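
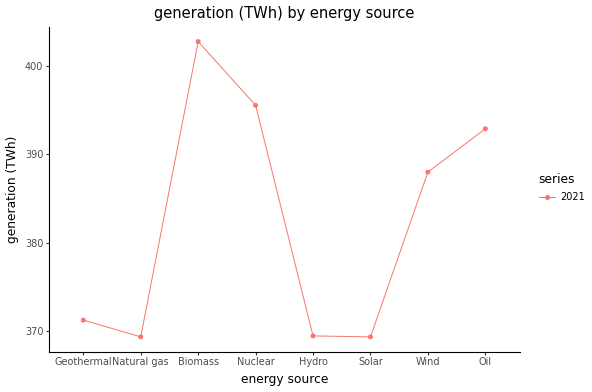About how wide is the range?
Max Biomass ≈ 405, min Solar ≈ 370; range ≈ 35.

≈ 35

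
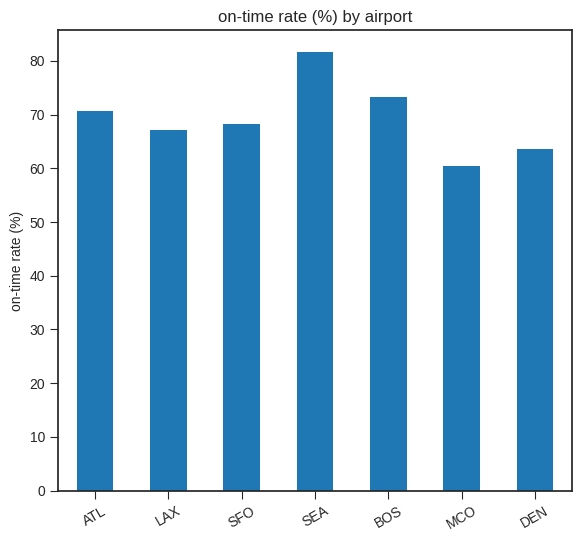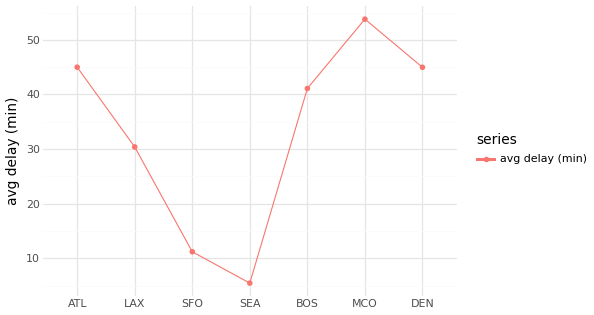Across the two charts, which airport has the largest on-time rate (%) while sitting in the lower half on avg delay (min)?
SEA

Chart 2 median avg delay (min) ≈ 40; below-median airports: LAX, SFO, SEA. Among those, SEA has the highest on-time rate (%) (≈ 80).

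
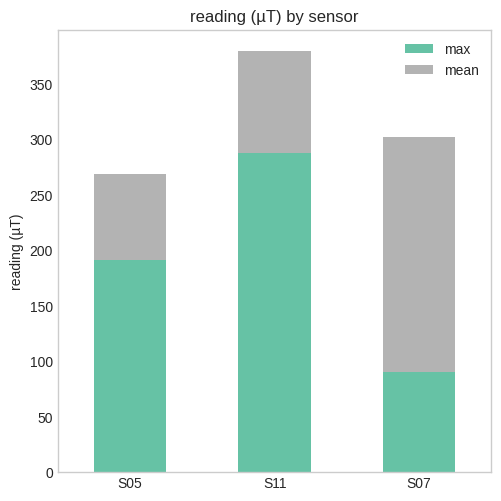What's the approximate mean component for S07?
mean top ≈ 300, bottom ≈ 100; segment ≈ 200.

≈ 200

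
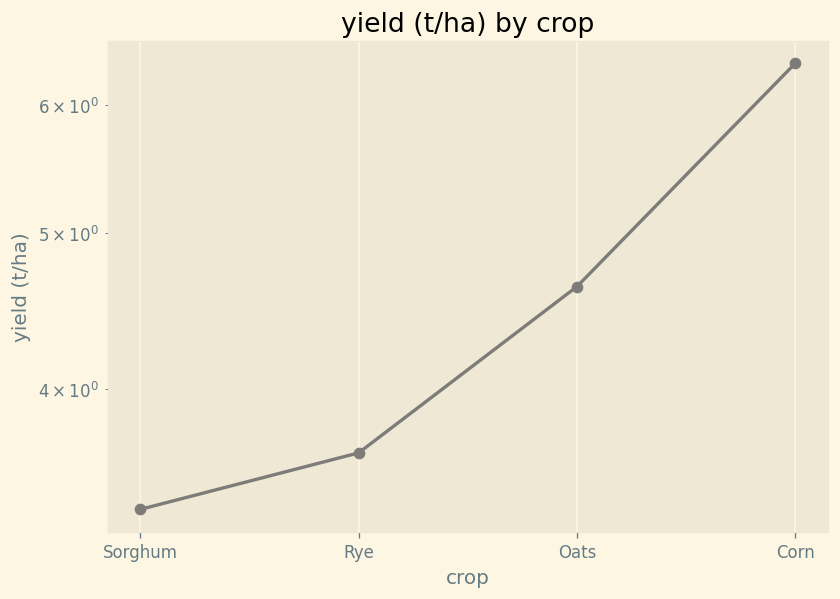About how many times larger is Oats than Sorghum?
≈ 1.29×

Oats ≈ 4.5, Sorghum ≈ 3.5; 4.5/3.5 ≈ 1.29.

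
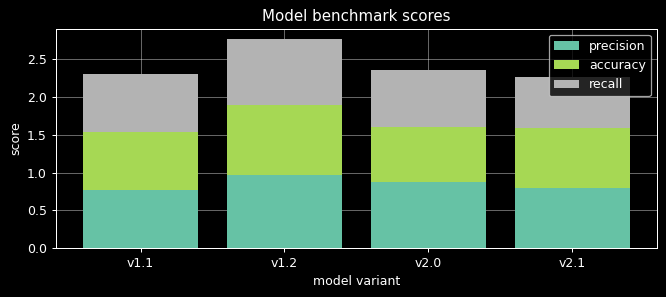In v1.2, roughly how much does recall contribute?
recall top ≈ 3.0, bottom ≈ 2.0; segment ≈ 1.0.

≈ 1.0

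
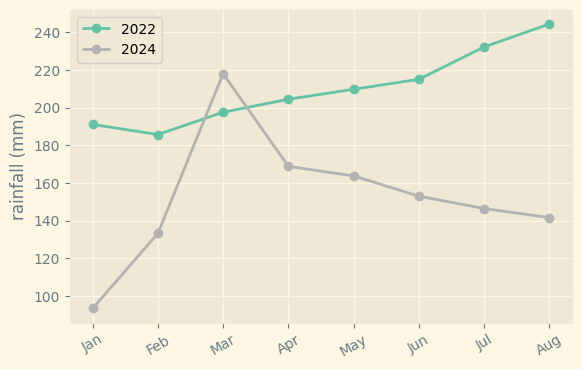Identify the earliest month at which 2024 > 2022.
Feb: 2024 ≈ 140 vs 2022 ≈ 180 (not yet); Mar: 2024 ≈ 220 vs 2022 ≈ 200 (first crossover).

Mar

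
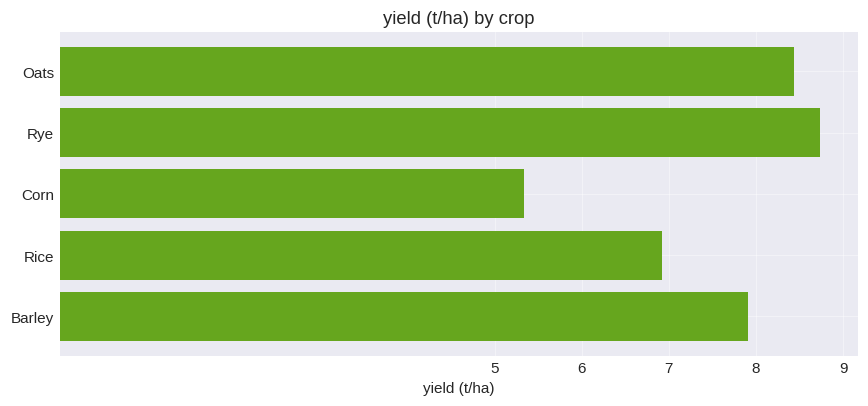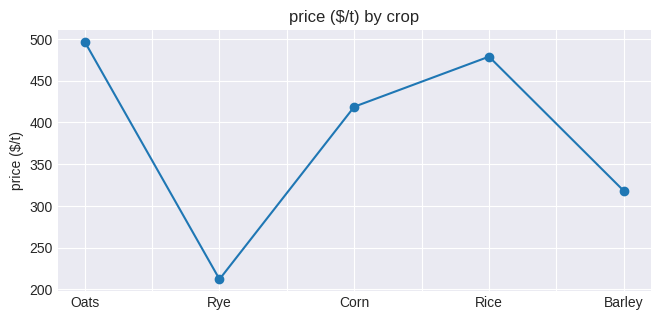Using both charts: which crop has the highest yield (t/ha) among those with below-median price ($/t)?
Chart 2 median price ($/t) ≈ 400; below-median crops: Rye, Barley. Among those, Rye has the highest yield (t/ha) (≈ 9).

Rye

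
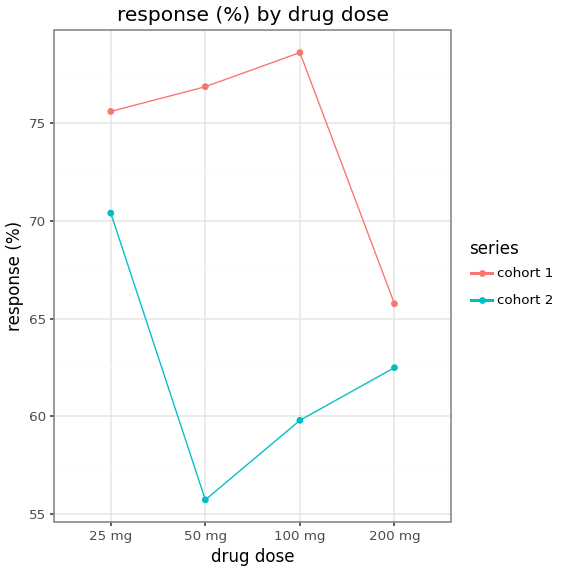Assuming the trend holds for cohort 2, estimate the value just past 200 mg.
≈ 65

Last three: 56, 60, 62 → slope ≈ 3/step → next ≈ 65.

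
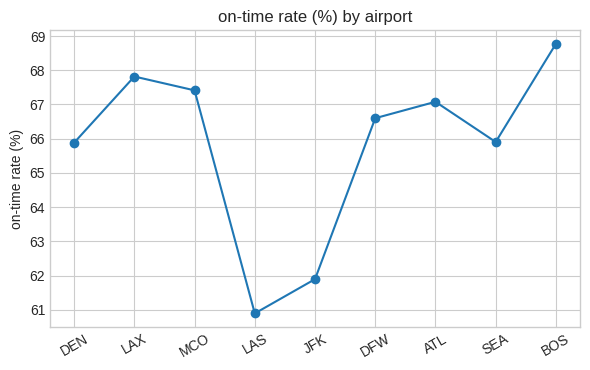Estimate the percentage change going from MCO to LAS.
≈ -9%

MCO ≈ 67, LAS ≈ 61; (61 − 67) / 67 ≈ -9%.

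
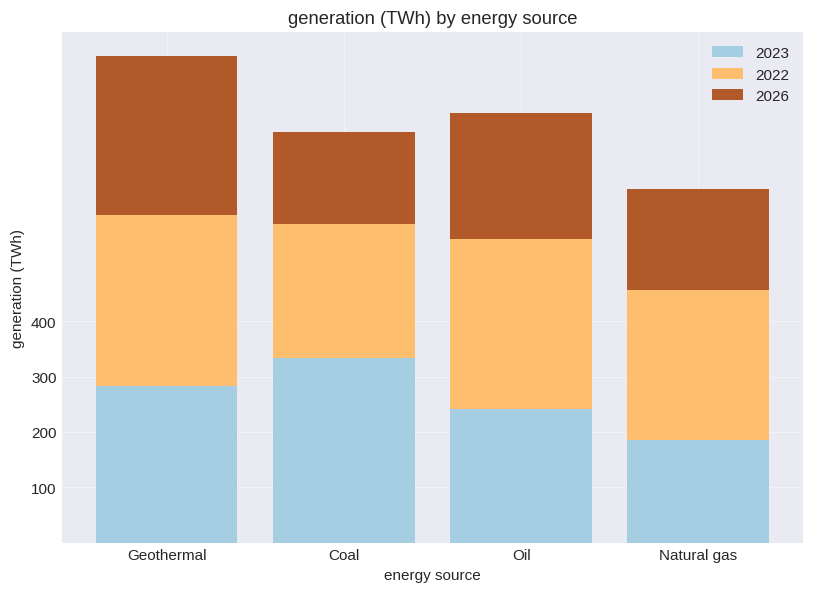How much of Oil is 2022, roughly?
≈ 300

2022 top ≈ 500, bottom ≈ 200; segment ≈ 300.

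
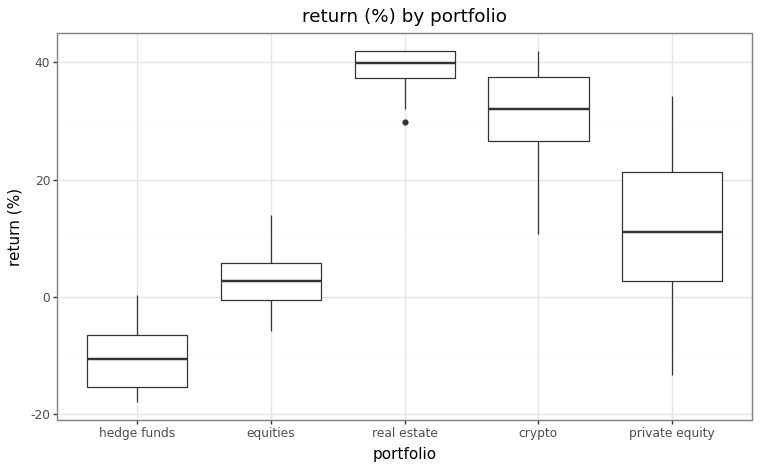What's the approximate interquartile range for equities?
≈ 5

Q3 ≈ 5, Q1 ≈ 0; IQR ≈ 5.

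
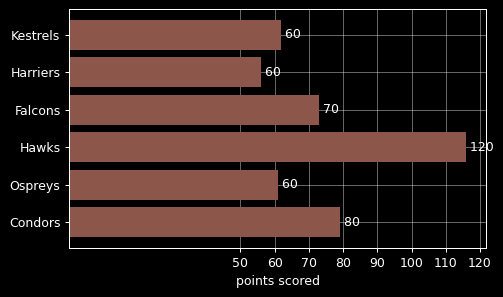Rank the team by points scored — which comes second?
Condors

Top 3: Hawks ≈ 120, Condors ≈ 80, Falcons ≈ 70.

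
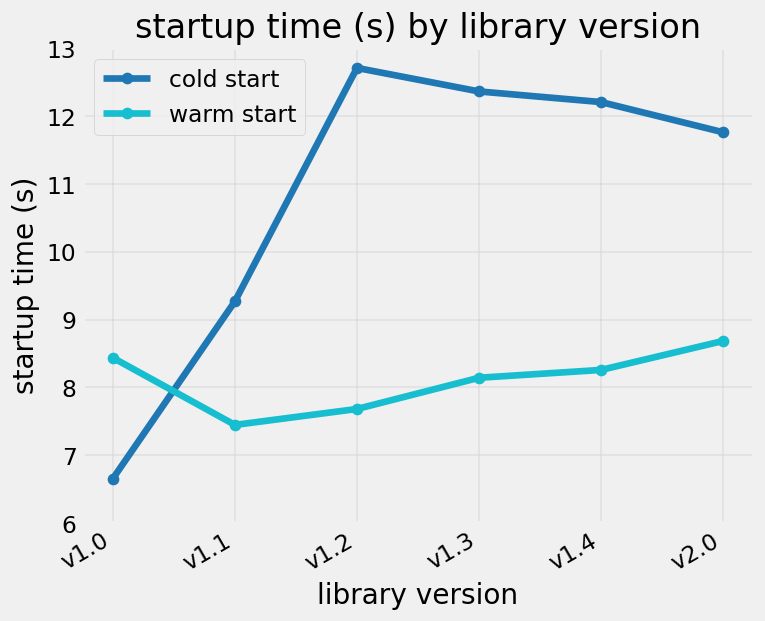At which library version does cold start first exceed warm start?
v1.1

v1.0: cold start ≈ 7 vs warm start ≈ 8 (not yet); v1.1: cold start ≈ 9 vs warm start ≈ 7 (first crossover).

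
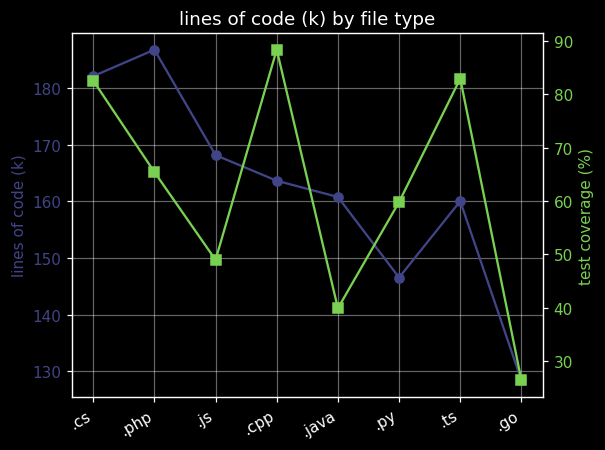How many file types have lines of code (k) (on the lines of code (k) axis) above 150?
Above 150: .cs, .php, .js, .cpp, .java, .ts.

6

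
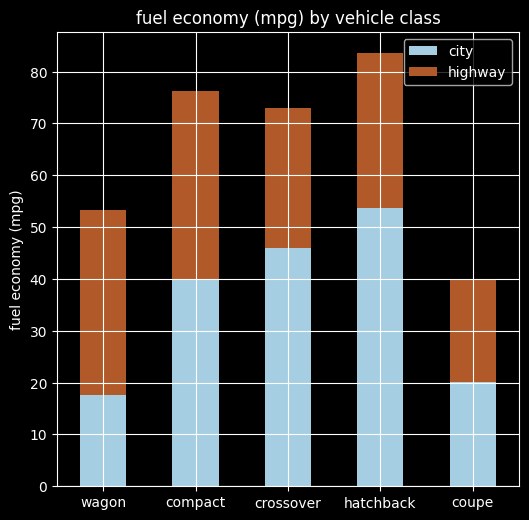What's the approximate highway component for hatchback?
highway top ≈ 80, bottom ≈ 50; segment ≈ 30.

≈ 30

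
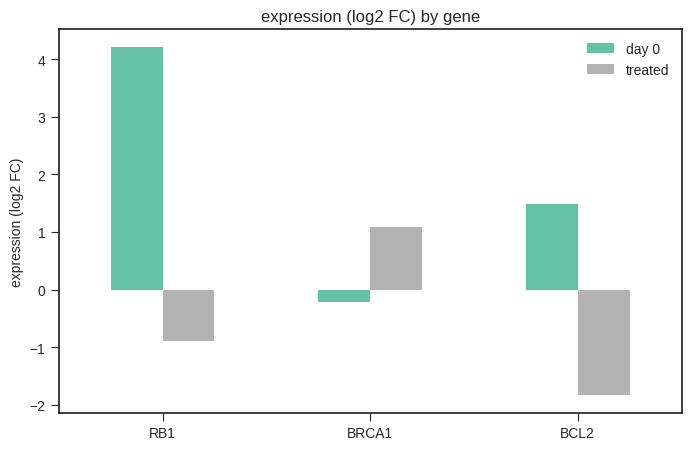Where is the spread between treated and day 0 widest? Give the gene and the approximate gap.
RB1, ≈ 5 log2 FC

RB1: treated ≈ -1, day 0 ≈ 4 → gap ≈ 5. Next-largest (BCL2) is only ≈ 3.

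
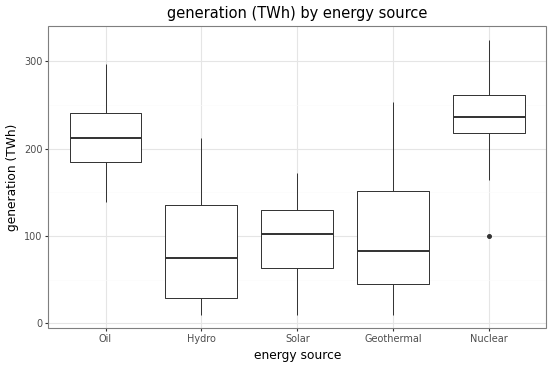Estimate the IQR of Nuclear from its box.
≈ 40

Q3 ≈ 260, Q1 ≈ 220; IQR ≈ 40.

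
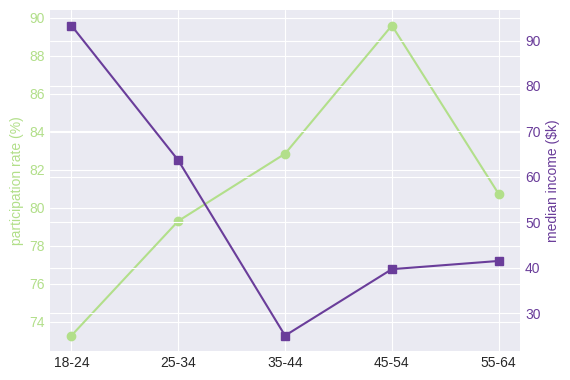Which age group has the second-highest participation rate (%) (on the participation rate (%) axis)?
35-44

Top 3 (on the participation rate (%) axis): 45-54 ≈ 90, 35-44 ≈ 82, 55-64 ≈ 80.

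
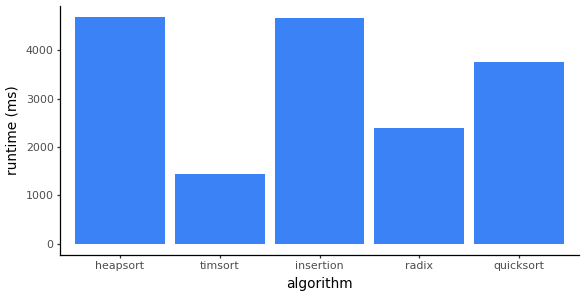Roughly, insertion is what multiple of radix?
≈ 1.8×

insertion ≈ 4500, radix ≈ 2500; 4500/2500 ≈ 1.8.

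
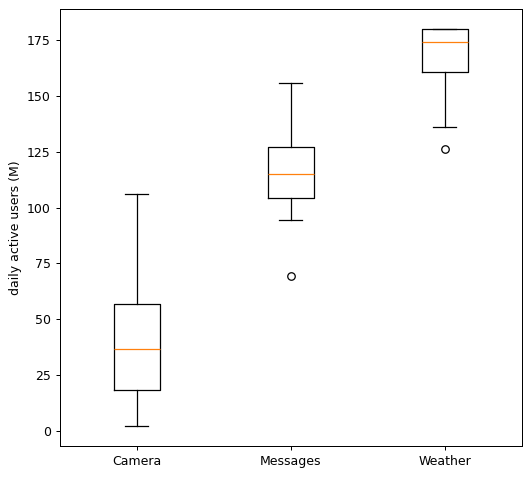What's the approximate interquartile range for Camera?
≈ 40

Q3 ≈ 60, Q1 ≈ 20; IQR ≈ 40.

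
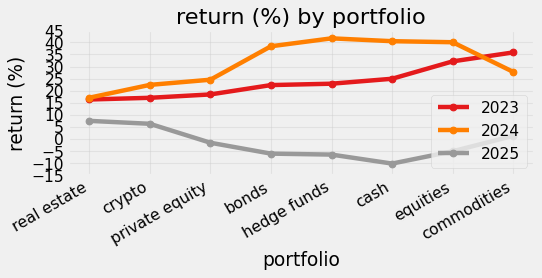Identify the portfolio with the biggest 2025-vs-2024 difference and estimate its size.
cash, ≈ 50 %

cash: 2025 ≈ -10, 2024 ≈ 40 → gap ≈ 50. Next-largest (hedge funds) is only ≈ 45.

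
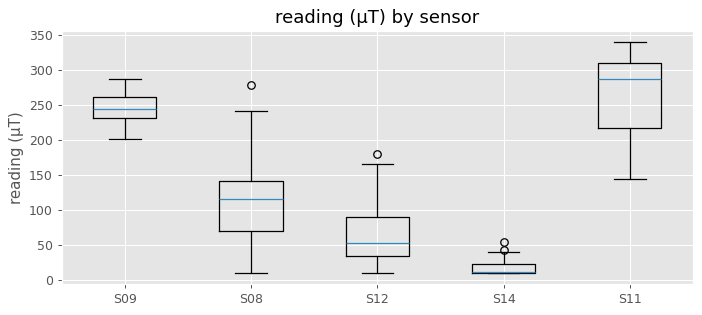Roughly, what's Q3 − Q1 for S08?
≈ 75

Q3 ≈ 150, Q1 ≈ 75; IQR ≈ 75.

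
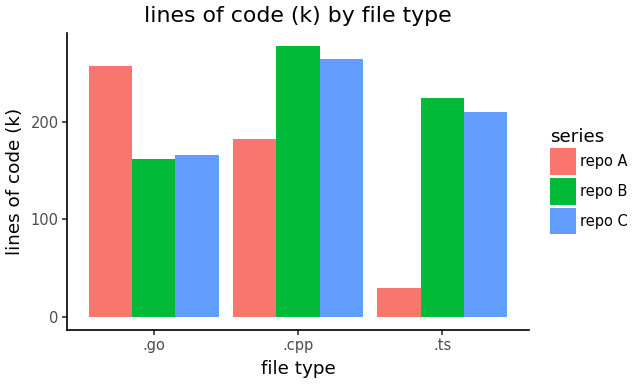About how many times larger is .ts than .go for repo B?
≈ 1.5×

.ts ≈ 225, .go ≈ 150; 225/150 ≈ 1.5.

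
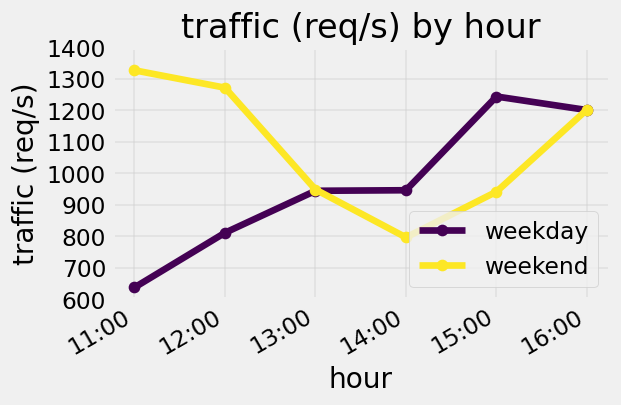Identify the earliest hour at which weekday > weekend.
13:00: weekday ≈ 900 vs weekend ≈ 900 (not yet); 14:00: weekday ≈ 900 vs weekend ≈ 800 (first crossover).

14:00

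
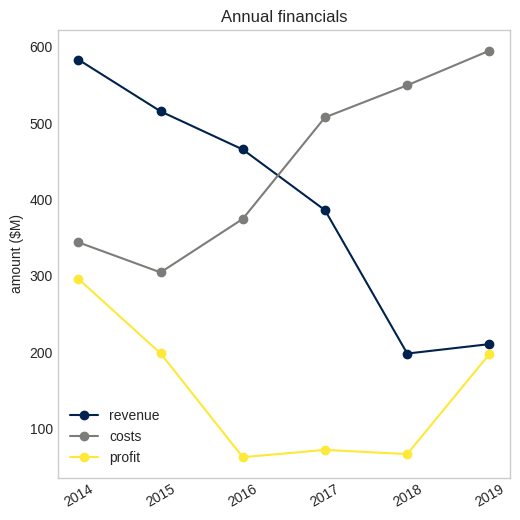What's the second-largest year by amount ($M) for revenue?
Top 3 for revenue: 2014 ≈ 600, 2015 ≈ 500, 2016 ≈ 450.

2015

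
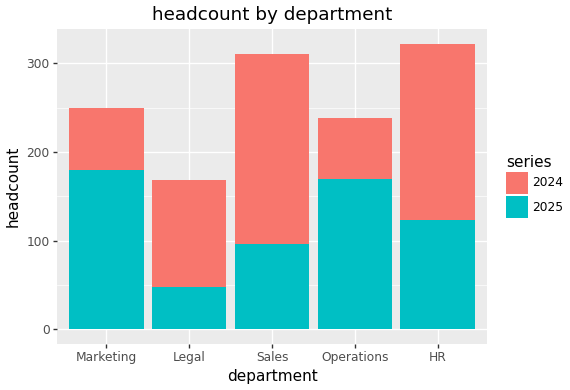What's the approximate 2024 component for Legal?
2024 top ≈ 150, bottom ≈ 50; segment ≈ 100.

≈ 100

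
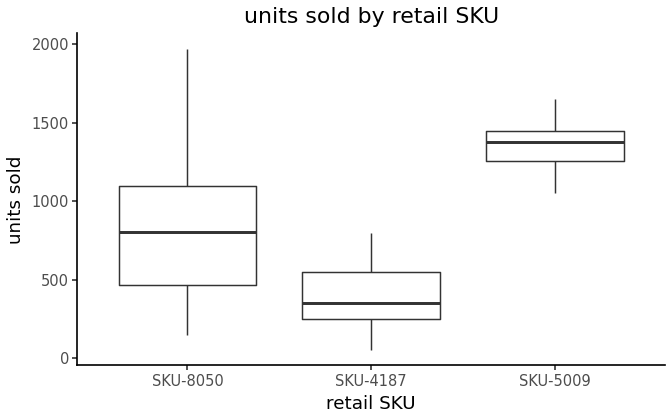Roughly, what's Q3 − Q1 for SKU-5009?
Q3 ≈ 1500, Q1 ≈ 1300; IQR ≈ 200.

≈ 200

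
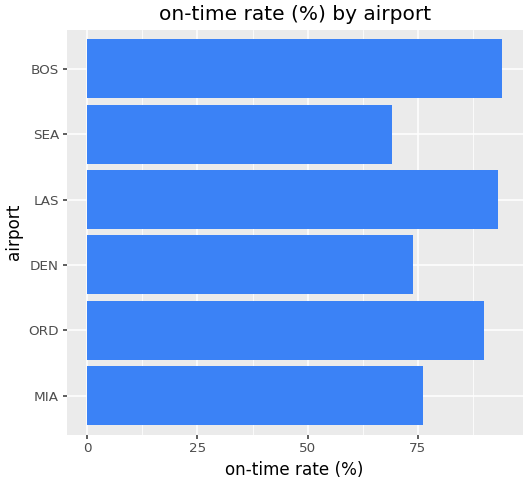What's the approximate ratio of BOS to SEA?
BOS ≈ 90, SEA ≈ 70; 90/70 ≈ 1.29.

≈ 1.29×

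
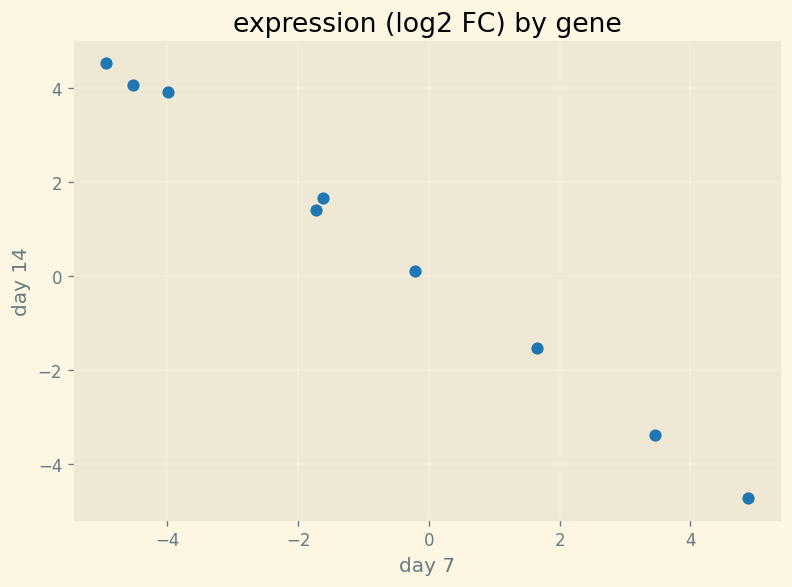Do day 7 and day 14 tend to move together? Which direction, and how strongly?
Points are negatively correlated; strong (|r| ≈ 1.0).

negative, strong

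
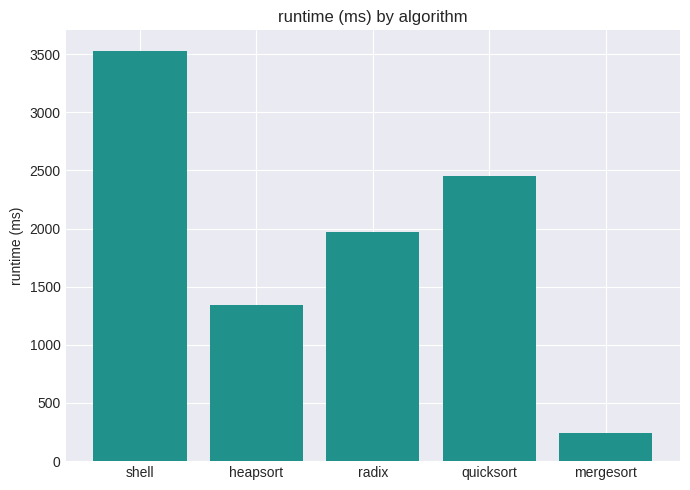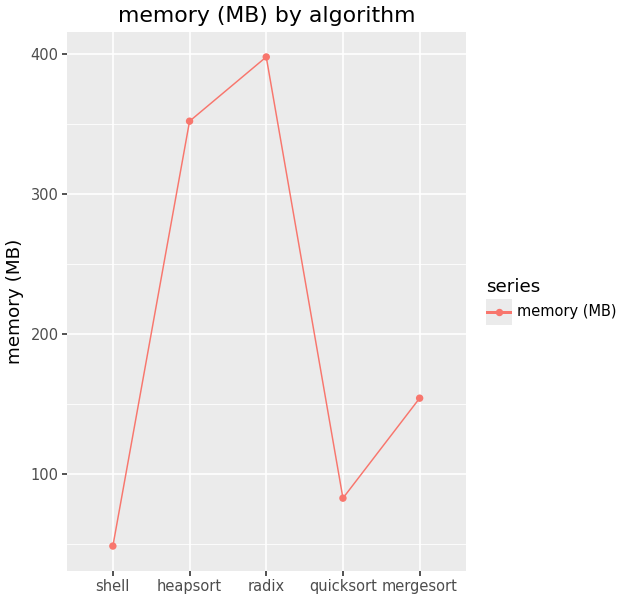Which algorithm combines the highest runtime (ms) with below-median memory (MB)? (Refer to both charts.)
Chart 2 median memory (MB) ≈ 150; below-median algorithms: shell, quicksort. Among those, shell has the highest runtime (ms) (≈ 3500).

shell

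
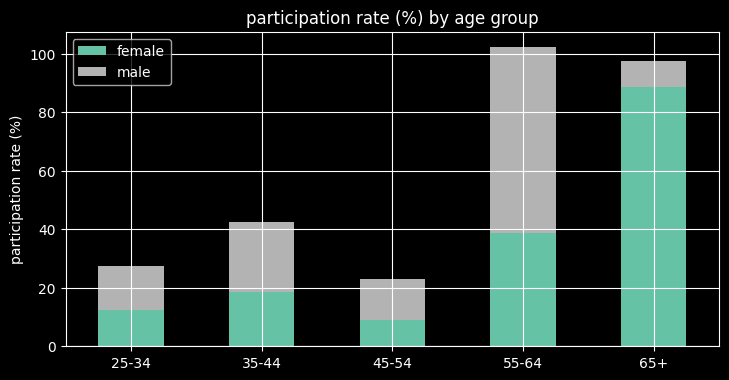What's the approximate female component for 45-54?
female top ≈ 10, bottom ≈ 0; segment ≈ 10.

≈ 10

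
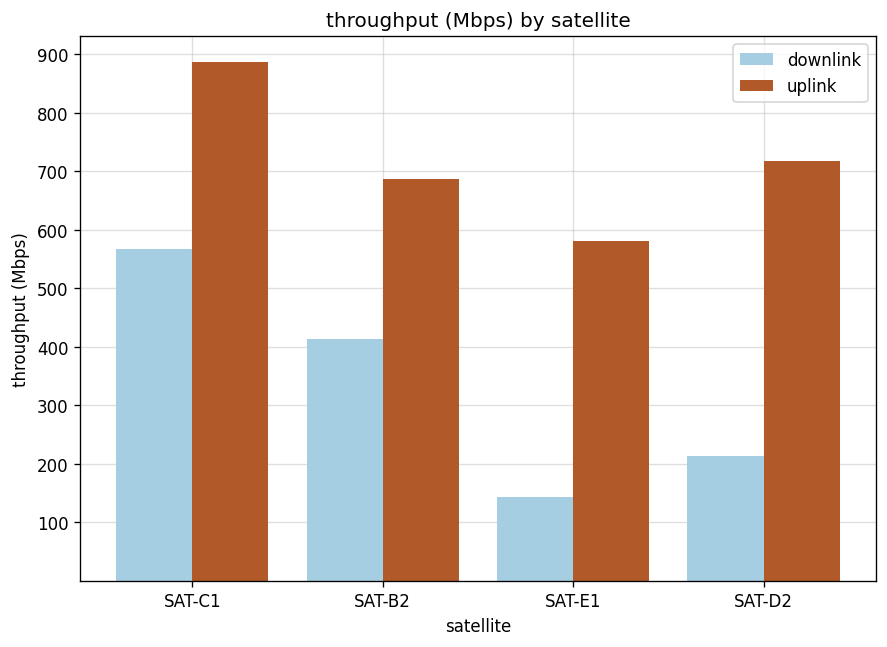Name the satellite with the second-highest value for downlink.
Top 3 for downlink: SAT-C1 ≈ 600, SAT-B2 ≈ 400, SAT-D2 ≈ 200.

SAT-B2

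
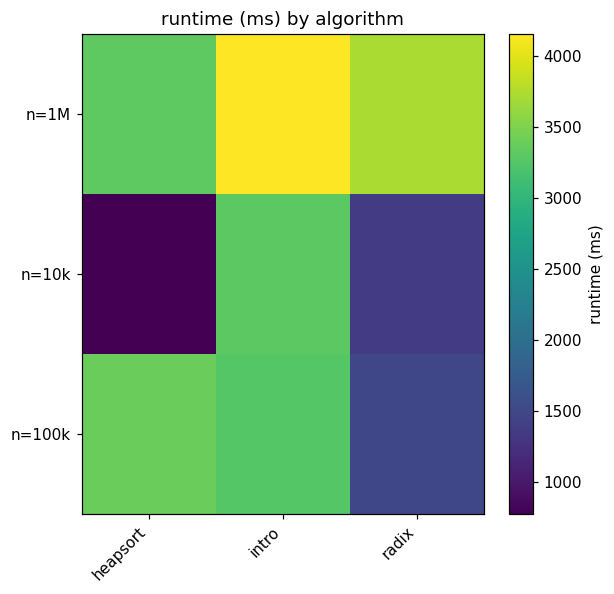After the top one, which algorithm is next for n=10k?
Top 3 for n=10k: intro ≈ 3500, radix ≈ 1500, heapsort ≈ 1000.

radix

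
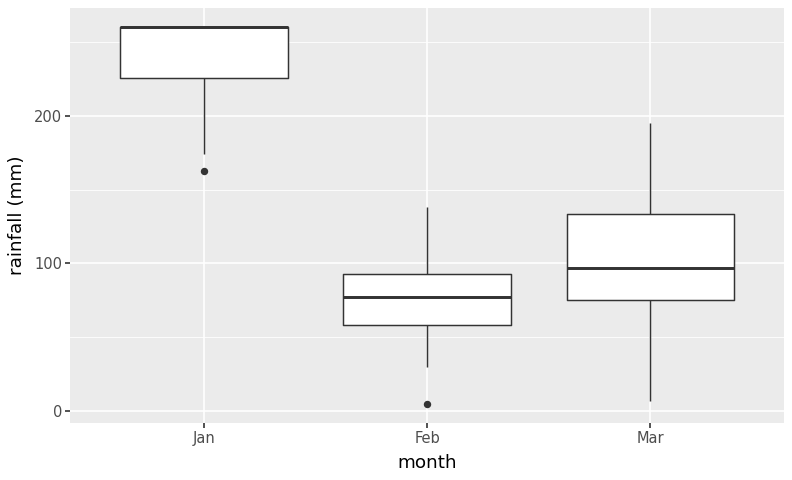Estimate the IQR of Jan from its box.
Q3 ≈ 260, Q1 ≈ 220; IQR ≈ 40.

≈ 40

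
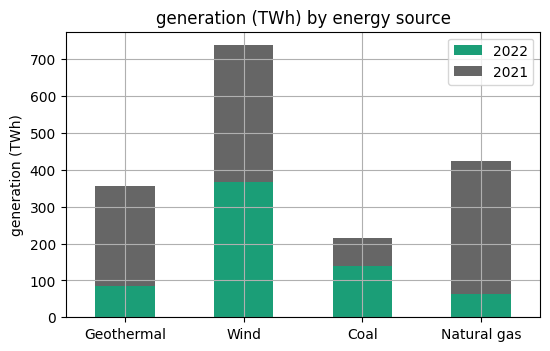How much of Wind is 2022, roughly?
2022 top ≈ 400, bottom ≈ 0; segment ≈ 400.

≈ 400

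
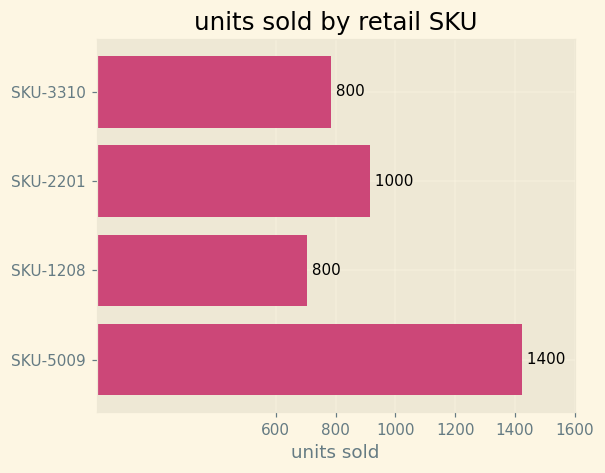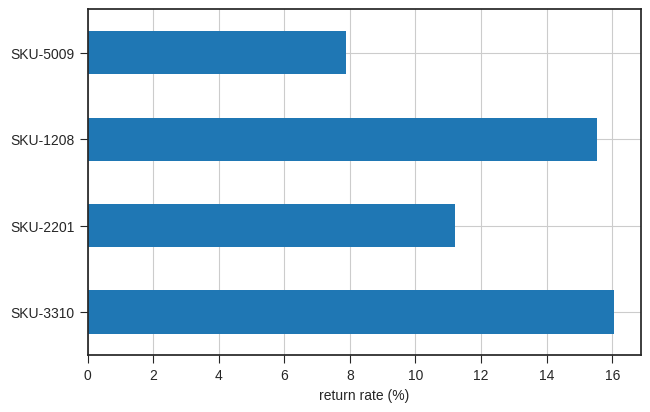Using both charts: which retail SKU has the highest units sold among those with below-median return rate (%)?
Chart 2 median return rate (%) ≈ 14; below-median retail SKUs: SKU-2201, SKU-5009. Among those, SKU-5009 has the highest units sold (≈ 1400).

SKU-5009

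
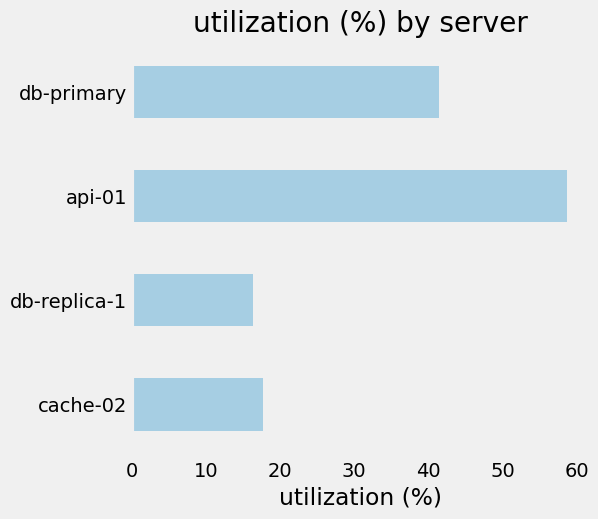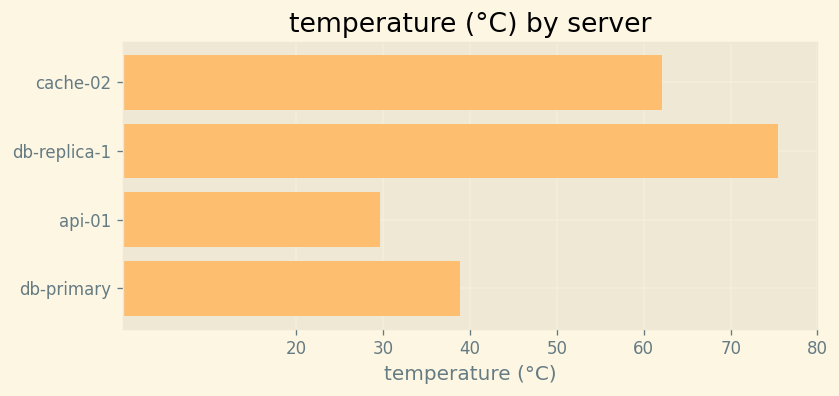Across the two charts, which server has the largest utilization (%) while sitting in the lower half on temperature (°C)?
api-01

Chart 2 median temperature (°C) ≈ 50; below-median servers: api-01, db-primary. Among those, api-01 has the highest utilization (%) (≈ 60).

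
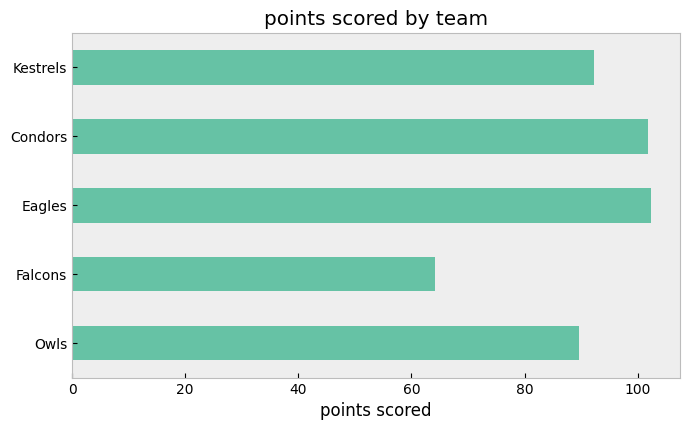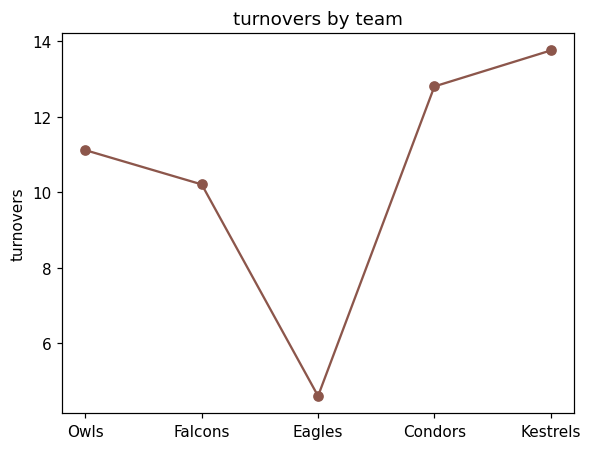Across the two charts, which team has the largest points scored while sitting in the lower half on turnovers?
Eagles

Chart 2 median turnovers ≈ 12; below-median teams: Falcons, Eagles. Among those, Eagles has the highest points scored (≈ 100).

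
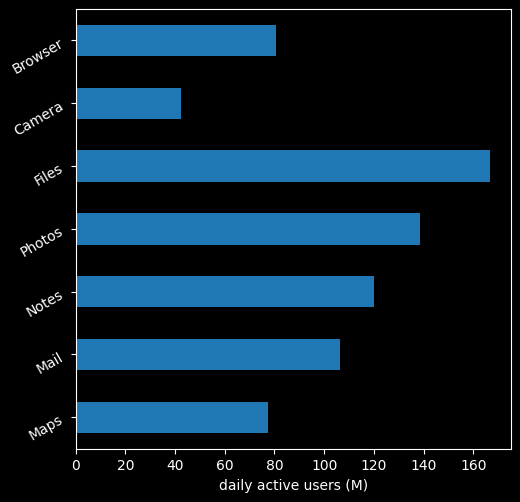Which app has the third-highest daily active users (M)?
Top 4: Files ≈ 160, Photos ≈ 140, Notes ≈ 120, Mail ≈ 100.

Notes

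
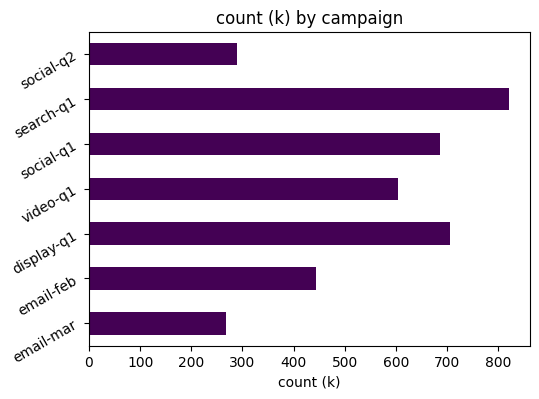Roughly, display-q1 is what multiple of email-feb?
display-q1 ≈ 700, email-feb ≈ 400; 700/400 ≈ 1.75.

≈ 1.75×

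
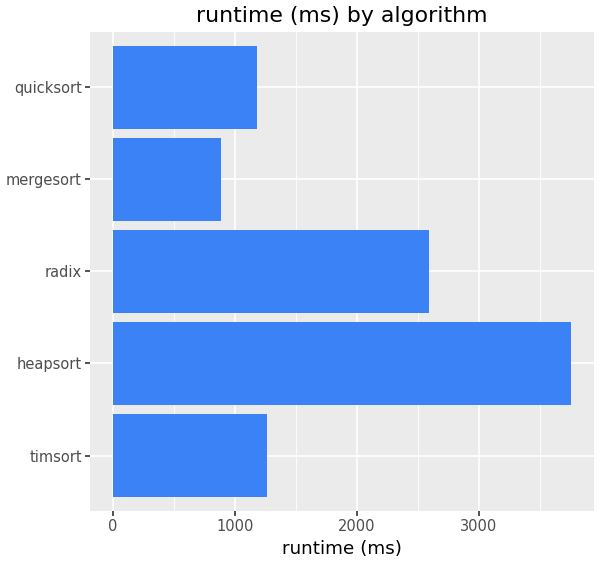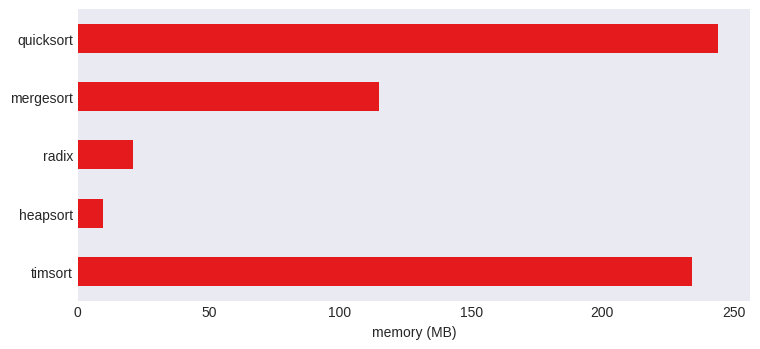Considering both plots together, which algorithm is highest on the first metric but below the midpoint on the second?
heapsort

Chart 2 median memory (MB) ≈ 125; below-median algorithms: heapsort, radix. Among those, heapsort has the highest runtime (ms) (≈ 4000).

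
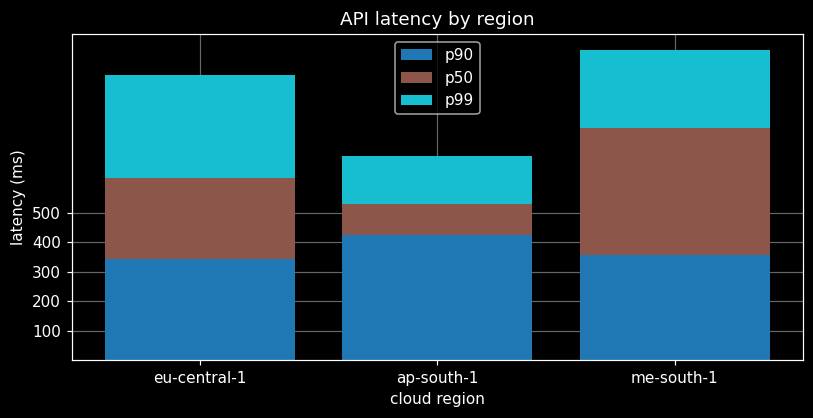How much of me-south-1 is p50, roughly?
≈ 400

p50 top ≈ 800, bottom ≈ 400; segment ≈ 400.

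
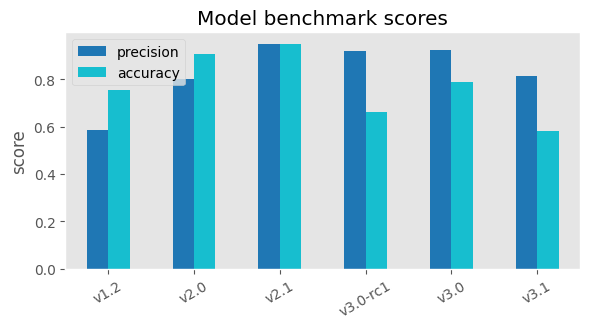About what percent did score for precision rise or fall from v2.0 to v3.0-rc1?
≈ +12.5%

v2.0 ≈ 0.8, v3.0-rc1 ≈ 0.9; (0.9 − 0.8) / 0.8 ≈ +12.5%.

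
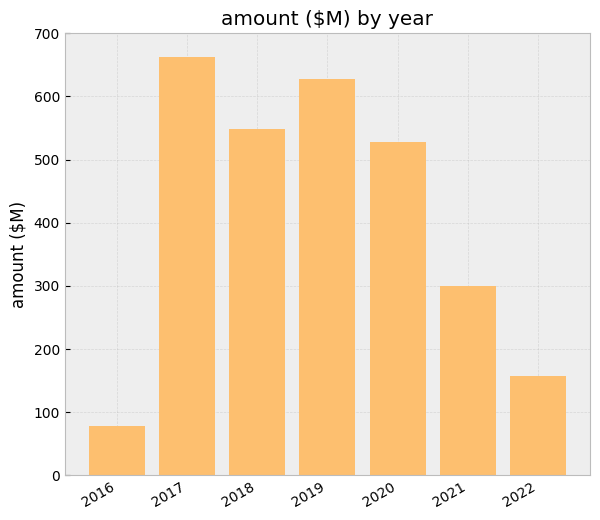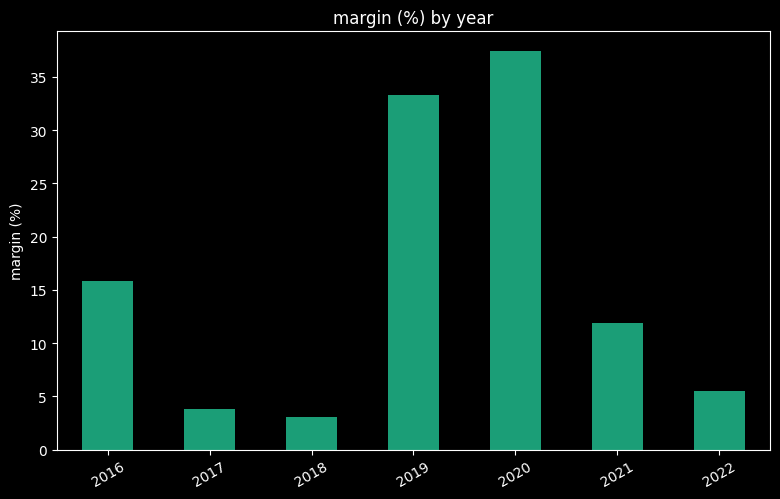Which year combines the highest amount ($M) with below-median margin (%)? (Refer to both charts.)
Chart 2 median margin (%) ≈ 10; below-median years: 2017, 2018, 2022. Among those, 2017 has the highest amount ($M) (≈ 700).

2017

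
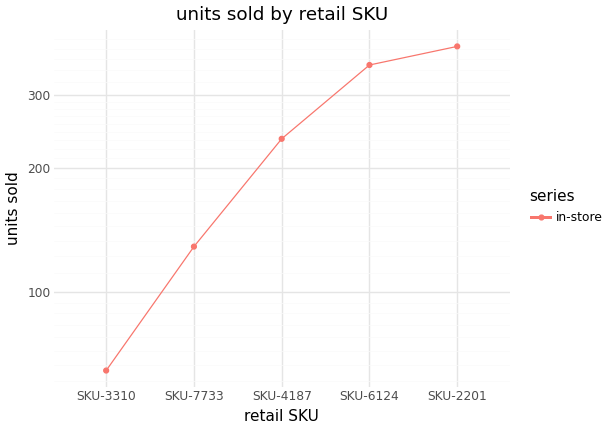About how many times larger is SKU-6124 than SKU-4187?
SKU-6124 ≈ 350, SKU-4187 ≈ 250; 350/250 ≈ 1.4.

≈ 1.4×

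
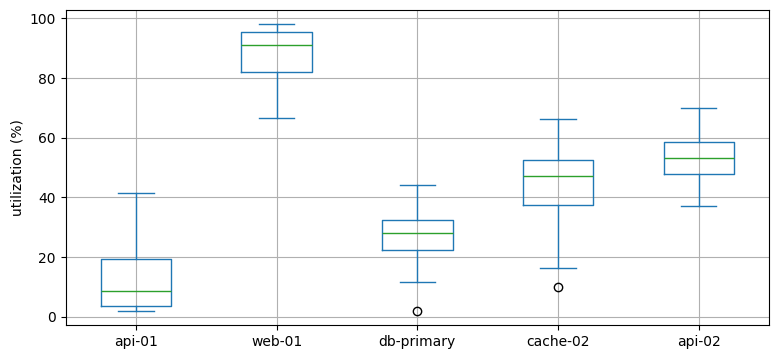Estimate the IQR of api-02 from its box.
Q3 ≈ 60, Q1 ≈ 50; IQR ≈ 10.

≈ 10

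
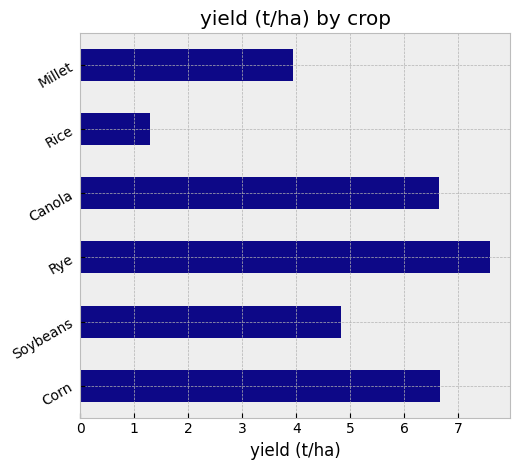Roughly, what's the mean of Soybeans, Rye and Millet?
(5 + 8 + 4) / 3 ≈ 6.

≈ 6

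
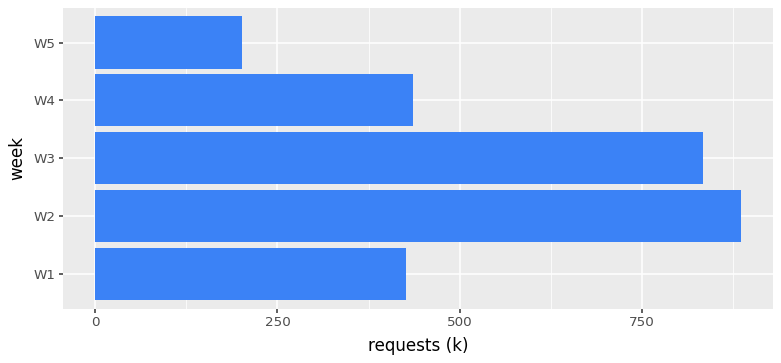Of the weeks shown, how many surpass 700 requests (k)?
Above 700: W2, W3.

2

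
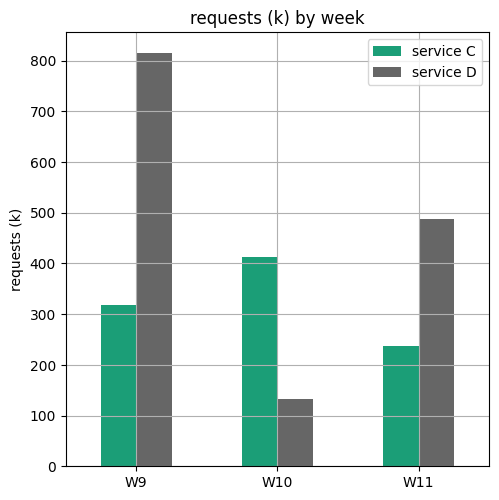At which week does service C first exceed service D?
W10

W9: service C ≈ 300 vs service D ≈ 800 (not yet); W10: service C ≈ 400 vs service D ≈ 100 (first crossover).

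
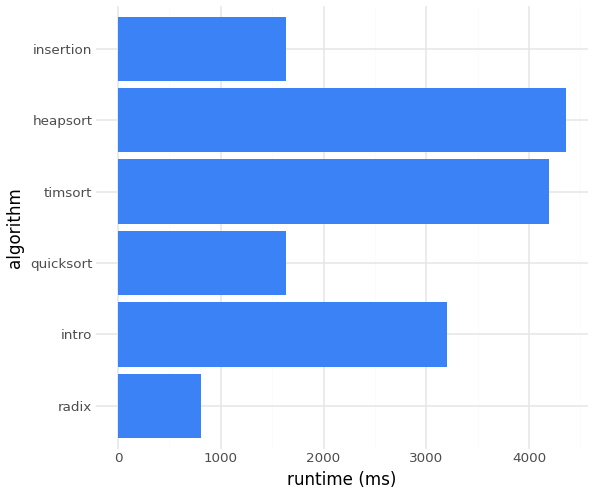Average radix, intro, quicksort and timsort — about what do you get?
≈ 2375

(1000 + 3000 + 1500 + 4000) / 4 ≈ 2375.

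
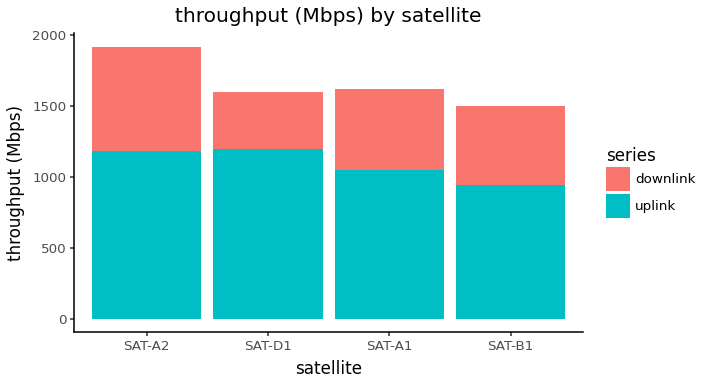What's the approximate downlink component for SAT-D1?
downlink top ≈ 1600, bottom ≈ 1200; segment ≈ 400.

≈ 400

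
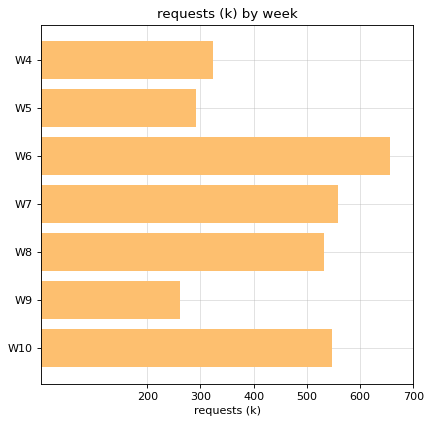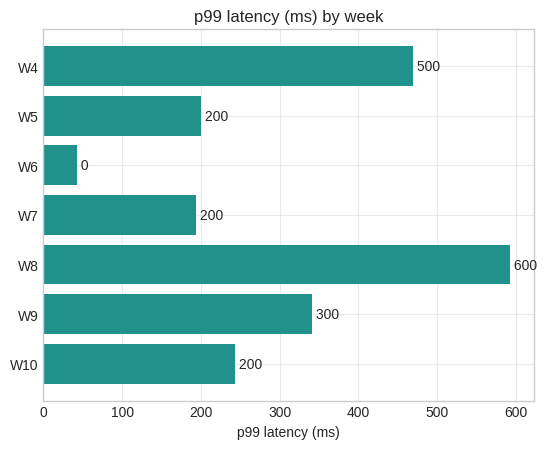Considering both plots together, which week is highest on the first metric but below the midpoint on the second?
Chart 2 median p99 latency (ms) ≈ 200; below-median weeks: W5, W6, W7. Among those, W6 has the highest requests (k) (≈ 700).

W6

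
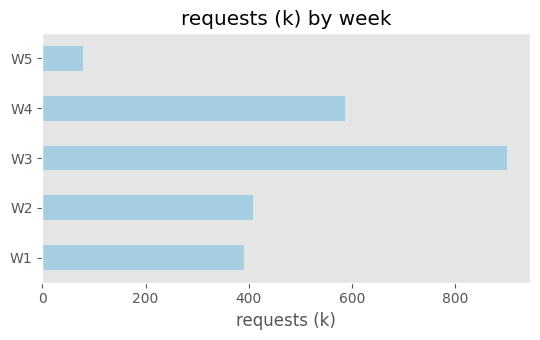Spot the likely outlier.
W3

W3 ≈ 900; the rest sit between ≈ 100 and ≈ 600.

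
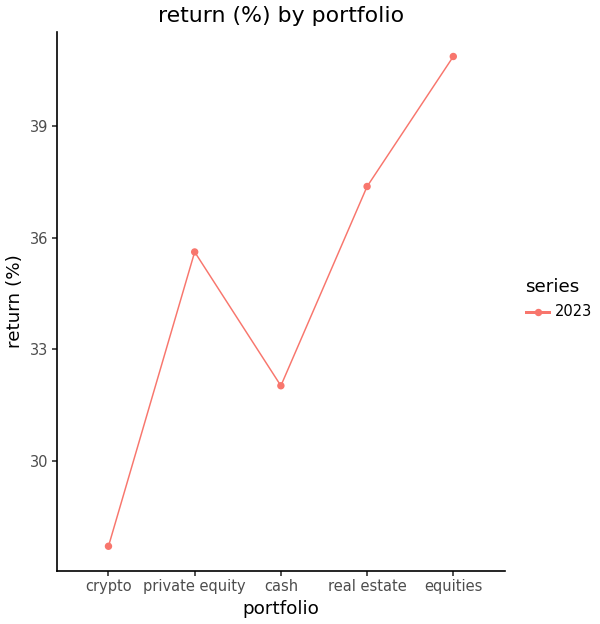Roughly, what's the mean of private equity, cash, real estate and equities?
≈ 36

(36 + 32 + 38 + 40) / 4 ≈ 36.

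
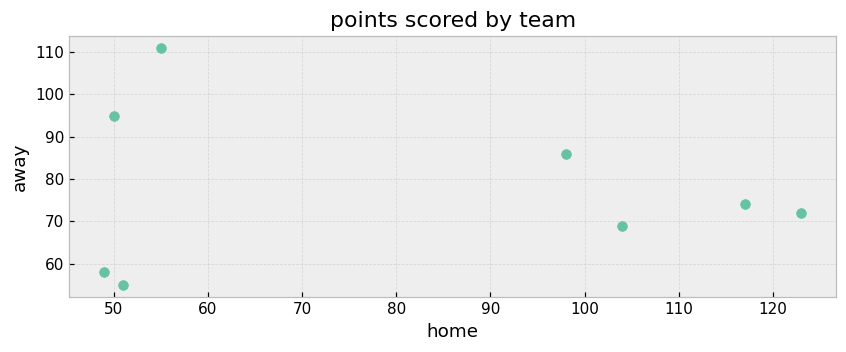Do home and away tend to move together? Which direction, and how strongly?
Points are roughly uncorrelated; weak (|r| ≈ 0.1).

no clear correlation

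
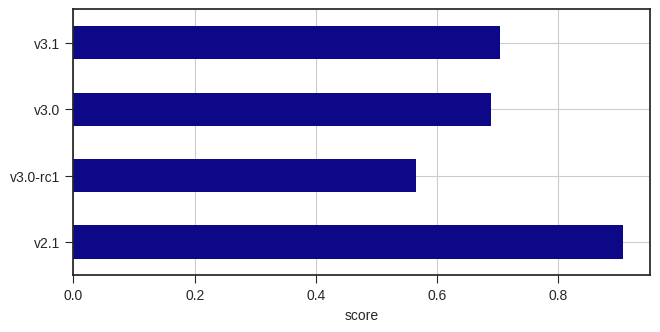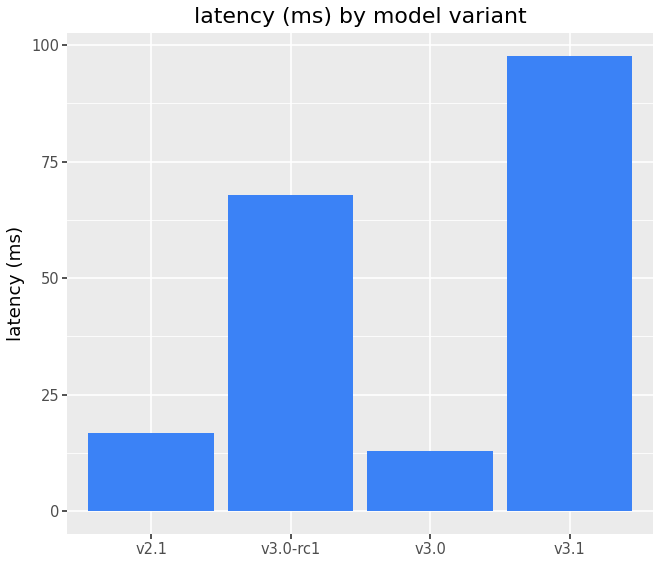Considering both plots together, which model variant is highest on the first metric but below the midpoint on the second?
v2.1

Chart 2 median latency (ms) ≈ 40; below-median model variants: v2.1, v3.0. Among those, v2.1 has the highest score (≈ 0.9).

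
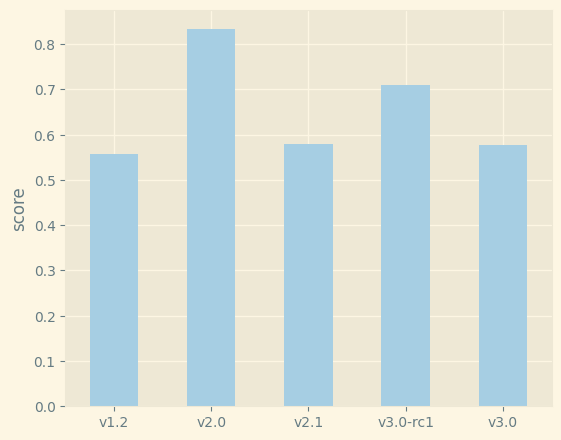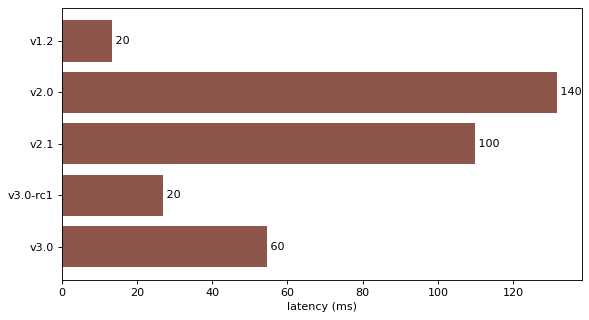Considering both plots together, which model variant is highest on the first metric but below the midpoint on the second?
Chart 2 median latency (ms) ≈ 60; below-median model variants: v1.2, v3.0-rc1. Among those, v3.0-rc1 has the highest score (≈ 0.7).

v3.0-rc1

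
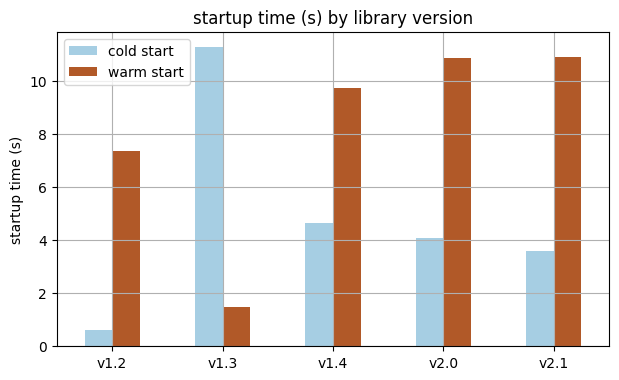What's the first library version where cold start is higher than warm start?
v1.2: cold start ≈ 1 vs warm start ≈ 7 (not yet); v1.3: cold start ≈ 11 vs warm start ≈ 1 (first crossover).

v1.3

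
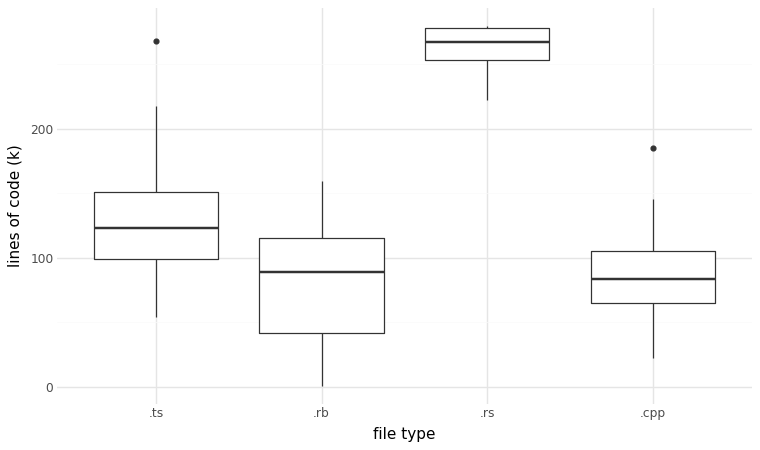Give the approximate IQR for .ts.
Q3 ≈ 160, Q1 ≈ 100; IQR ≈ 60.

≈ 60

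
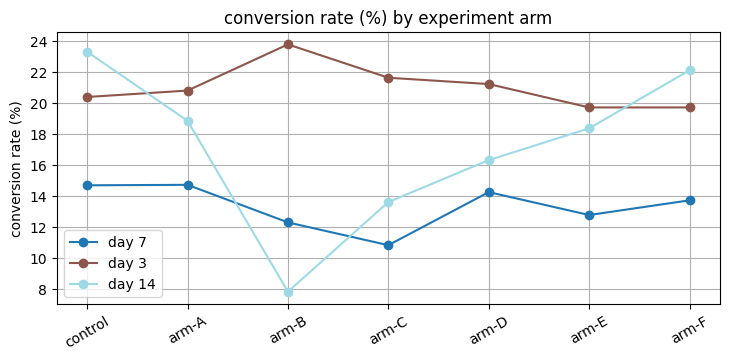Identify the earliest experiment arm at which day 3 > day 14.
control: day 3 ≈ 20 vs day 14 ≈ 24 (not yet); arm-A: day 3 ≈ 20 vs day 14 ≈ 18 (first crossover).

arm-A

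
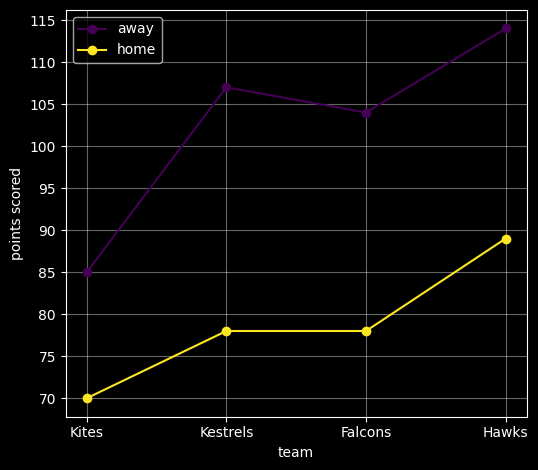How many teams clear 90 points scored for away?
Above 90: Kestrels, Falcons, Hawks.

3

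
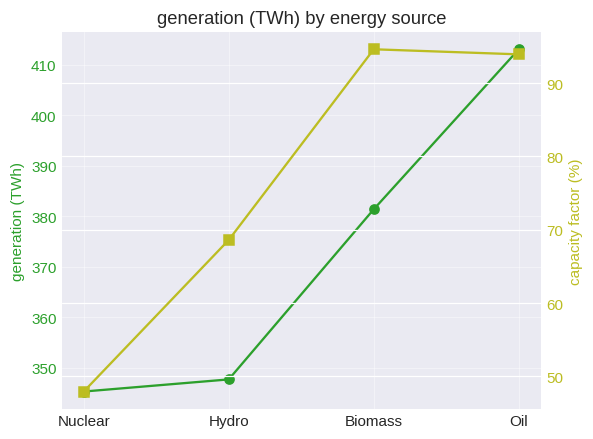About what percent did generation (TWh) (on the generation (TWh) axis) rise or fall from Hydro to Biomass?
Hydro ≈ 350, Biomass ≈ 380; (380 − 350) / 350 ≈ +8.6%.

≈ +8.6%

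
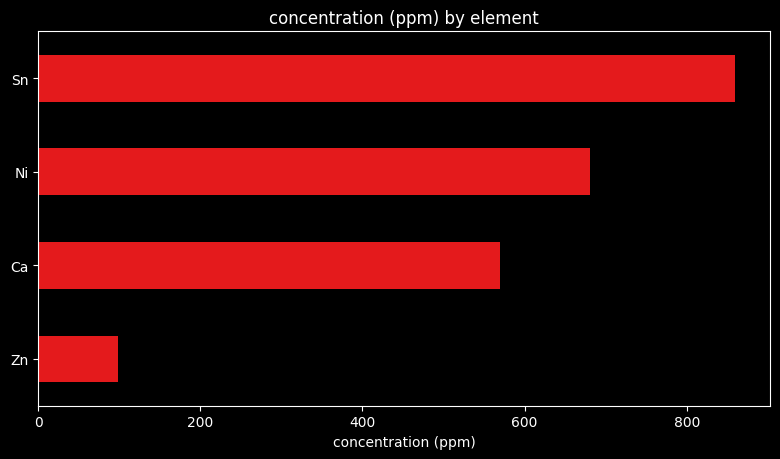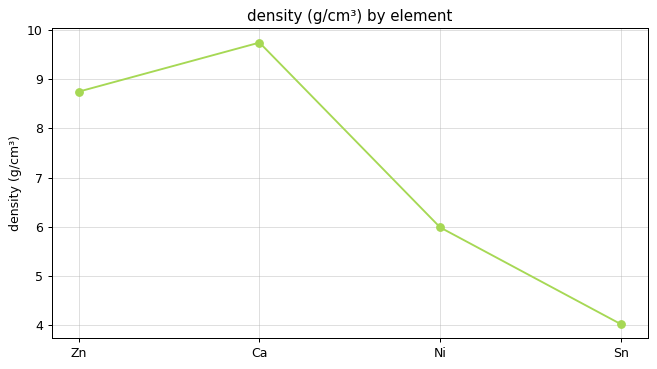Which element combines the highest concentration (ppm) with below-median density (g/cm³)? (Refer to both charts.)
Sn

Chart 2 median density (g/cm³) ≈ 7; below-median elements: Ni, Sn. Among those, Sn has the highest concentration (ppm) (≈ 900).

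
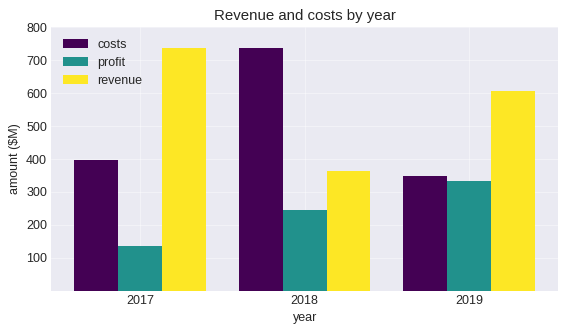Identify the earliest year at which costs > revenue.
2017: costs ≈ 400 vs revenue ≈ 700 (not yet); 2018: costs ≈ 700 vs revenue ≈ 400 (first crossover).

2018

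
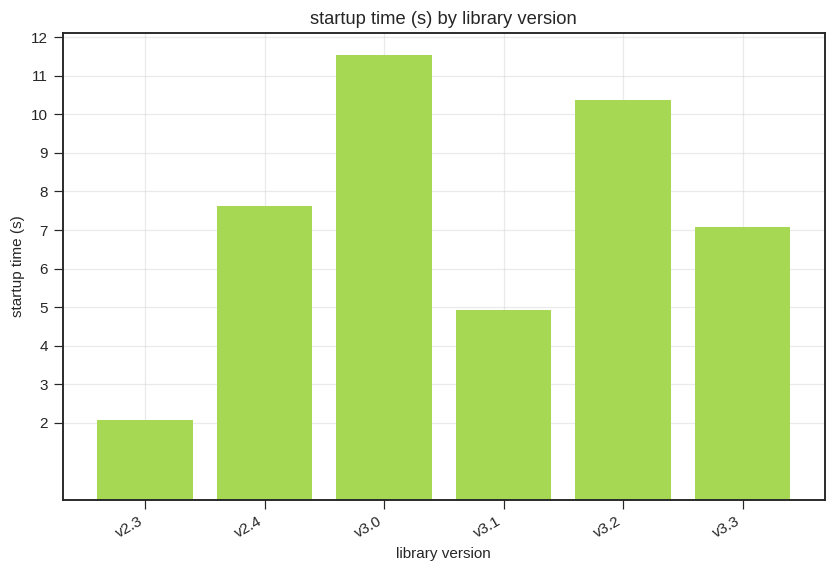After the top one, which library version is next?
Top 3: v3.0 ≈ 12, v3.2 ≈ 10, v2.4 ≈ 8.

v3.2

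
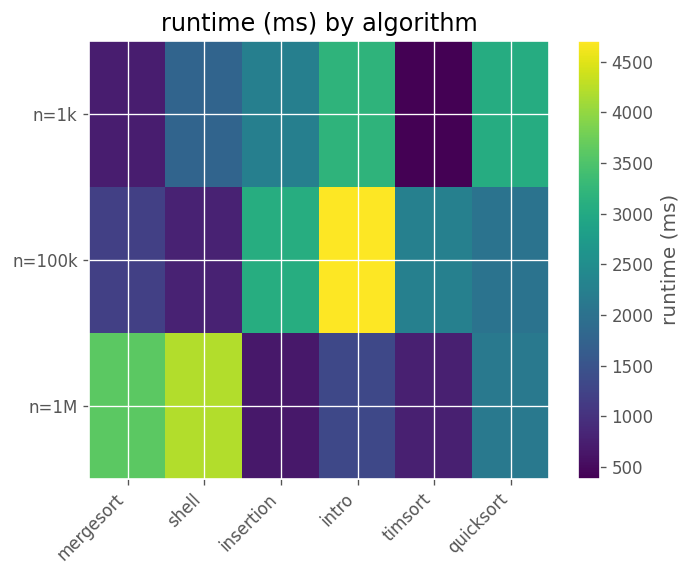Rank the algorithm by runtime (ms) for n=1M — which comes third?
quicksort

Top 4 for n=1M: shell ≈ 4000, mergesort ≈ 3500, quicksort ≈ 2000, intro ≈ 1500.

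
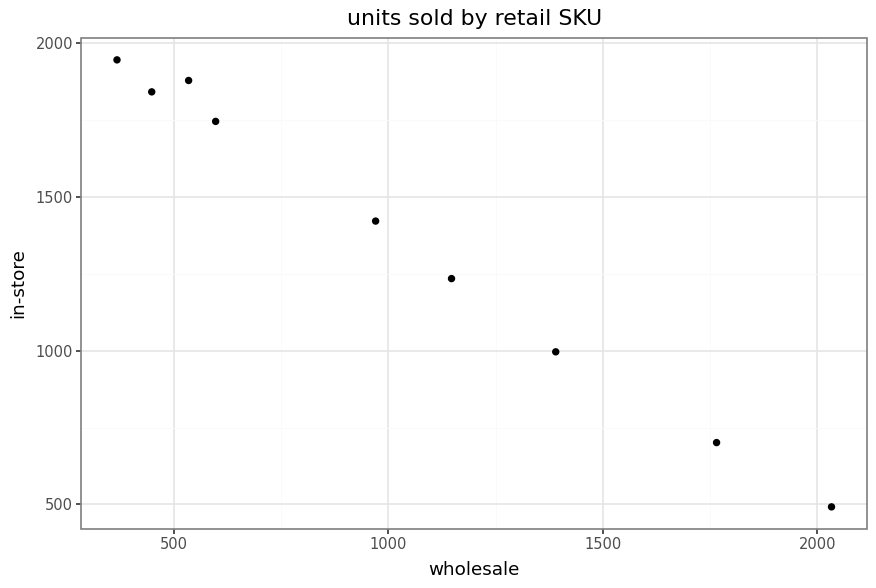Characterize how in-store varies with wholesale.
negative, strong

Points are negatively correlated; strong (|r| ≈ 1.0).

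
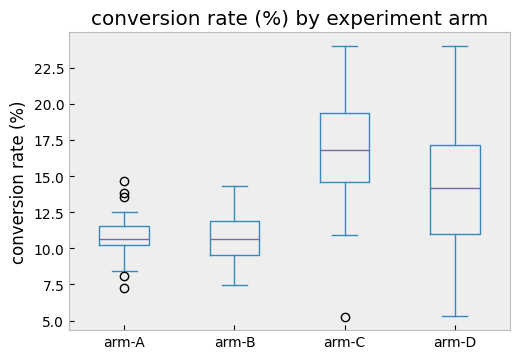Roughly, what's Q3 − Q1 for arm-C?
≈ 5.0

Q3 ≈ 19.5, Q1 ≈ 14.5; IQR ≈ 5.0.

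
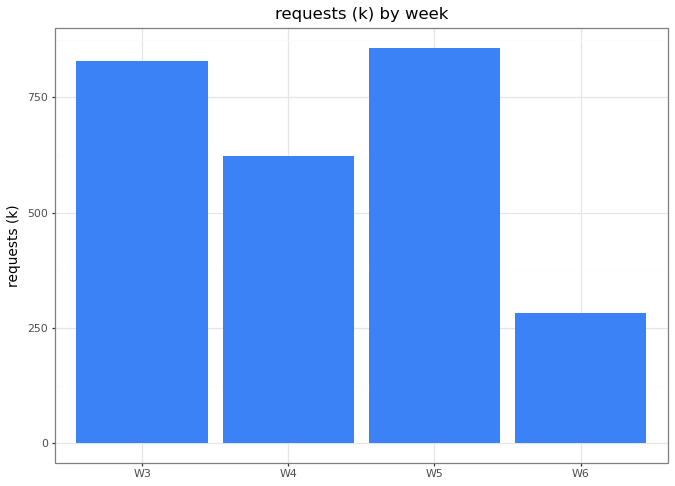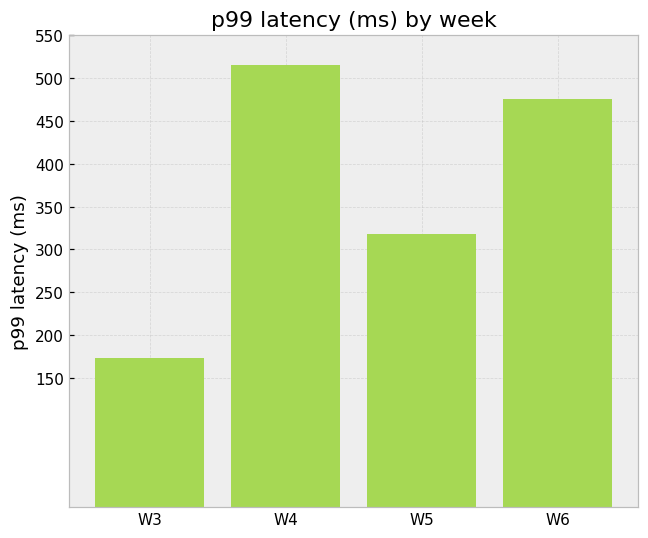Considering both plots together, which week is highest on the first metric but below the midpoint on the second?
Chart 2 median p99 latency (ms) ≈ 400; below-median weeks: W3, W5. Among those, W5 has the highest requests (k) (≈ 900).

W5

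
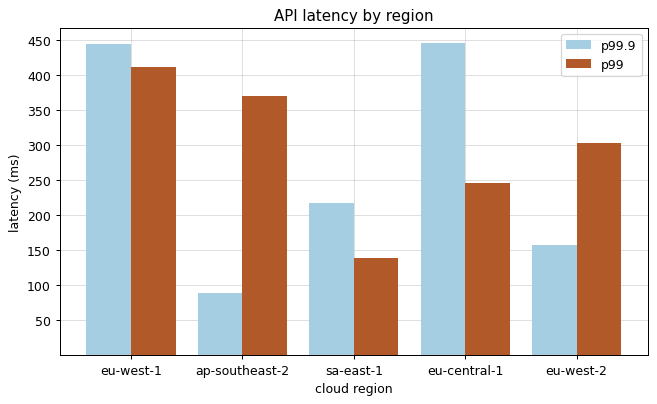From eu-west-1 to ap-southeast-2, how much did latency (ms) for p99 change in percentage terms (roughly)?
eu-west-1 ≈ 400, ap-southeast-2 ≈ 350; (350 − 400) / 400 ≈ -12.5%.

≈ -12.5%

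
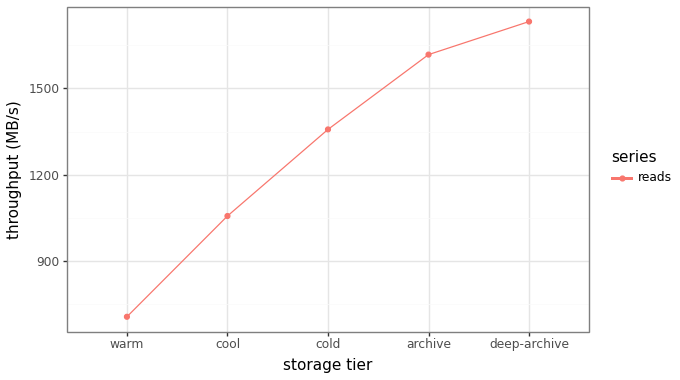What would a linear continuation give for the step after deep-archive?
Last three: 1400, 1600, 1700 → slope ≈ 150/step → next ≈ 1850.

≈ 1850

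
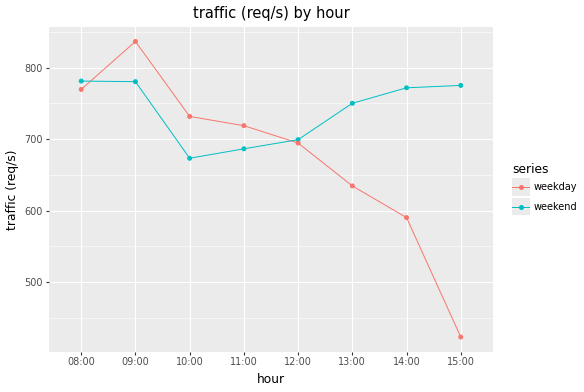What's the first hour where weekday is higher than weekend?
08:00: weekday ≈ 750 vs weekend ≈ 800 (not yet); 09:00: weekday ≈ 850 vs weekend ≈ 800 (first crossover).

09:00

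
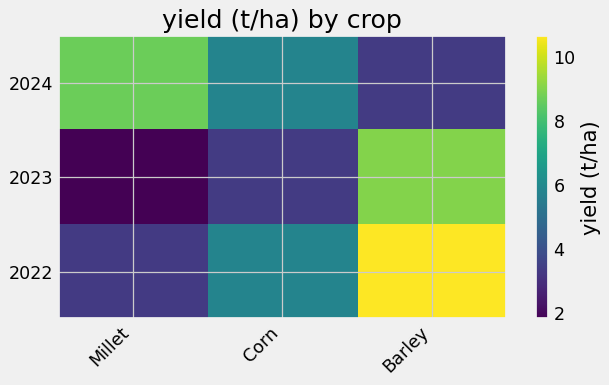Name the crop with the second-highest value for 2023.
Corn

Top 3 for 2023: Barley ≈ 9, Corn ≈ 3, Millet ≈ 2.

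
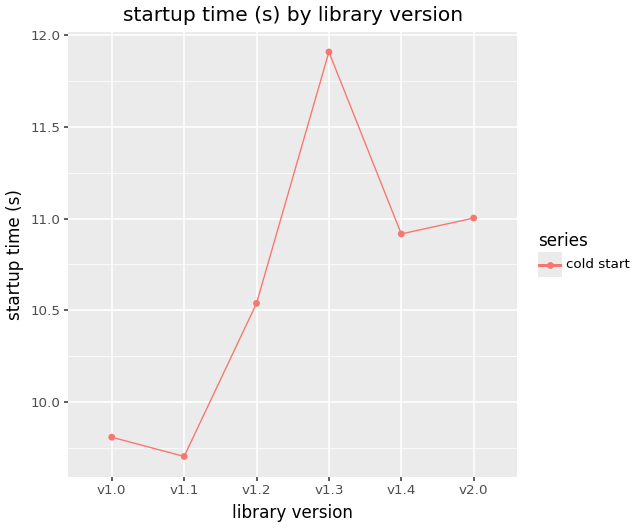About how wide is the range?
≈ 2.2

Max v1.3 ≈ 12.0, min v1.1 ≈ 9.8; range ≈ 2.2.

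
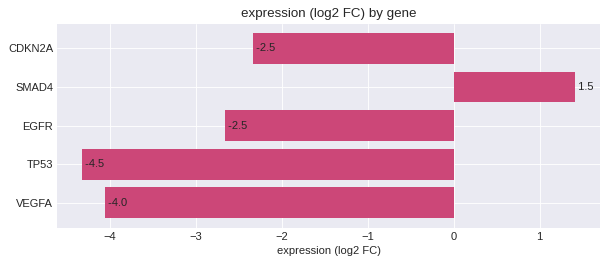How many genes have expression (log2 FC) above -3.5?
3

Above -3.5: CDKN2A, SMAD4, EGFR.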